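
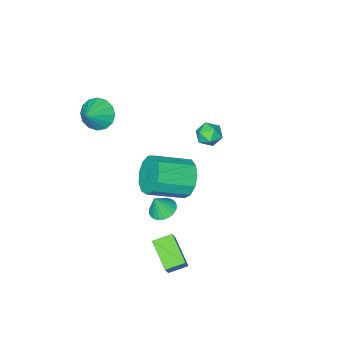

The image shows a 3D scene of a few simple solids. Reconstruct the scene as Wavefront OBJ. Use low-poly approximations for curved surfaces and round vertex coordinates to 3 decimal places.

v 3.359 3.63 -4.031
v 2.996 2.29 -3.237
v 3.997 4.179 -2.814
v 3.634 2.838 -2.02
v 4.206 3.242 -4.3
v 3.843 1.901 -3.506
v 4.844 3.79 -3.083
v 4.481 2.45 -2.289
v -1.85 -0.05 -0.629
v -1.45 -0.271 -1.179
v -1.65 -1.049 -0.081
v -1.25 -1.27 -0.631
v -1.019 -0.739 -0.213
v -1.142 -0.121 -0.551
v -1.958 -1.199 -0.709
v -2.081 -0.581 -1.047
v -1.517 -0.981 -1.228
v -0.937 -0.697 -0.922
v -2.163 -0.623 -0.338
v -1.583 -0.339 -0.032
v 2.384 2.339 0.941
v 2.951 2.864 0.275
v 4.502 2.125 1.012
v 3.936 1.601 1.679
v 2.891 3.201 0.737
v 4.443 2.462 1.474
v 2.671 3.264 1.264
v 4.223 2.525 2.001
v 2.36 3.033 1.689
v 3.911 2.294 2.426
v 2.056 2.583 1.876
v 3.607 1.844 2.613
v 1.857 2.055 1.766
v 3.408 1.316 2.504
v 1.825 1.617 1.395
v 3.376 0.878 2.132
v 1.971 1.409 0.88
v 3.522 0.67 1.617
v 2.248 1.496 0.384
v 3.799 0.757 1.121
v 2.568 1.851 0.065
v 4.12 1.112 0.802
v 2.83 2.361 0.024
v 4.382 1.622 0.762
v 2.246 0.502 -3.033
v 2.627 1.073 -3.101
v 2.634 0.358 -2.047
v 2.4 1.173 -2.997
v 2.149 1.171 -2.898
v 1.913 1.068 -2.82
v 1.728 0.878 -2.775
v 1.622 0.631 -2.769
v 1.61 0.364 -2.803
v 1.695 0.118 -2.872
v 1.864 -0.07 -2.966
v 2.091 -0.17 -3.07
v 2.342 -0.168 -3.168
v 2.578 -0.065 -3.246
v 2.763 0.125 -3.292
v 2.87 0.373 -3.298
v 2.881 0.639 -3.264
v 2.796 0.885 -3.195
v 3.482 -2.597 2.646
v 3.998 -2.605 1.933
v 4.438 -2.243 3.334
v 3.829 -2.183 1.951
v 3.567 -1.871 2.155
v 3.282 -1.754 2.491
v 3.051 -1.862 2.868
v 2.935 -2.168 3.186
v 2.966 -2.588 3.359
v 3.135 -3.01 3.341
v 3.397 -3.322 3.137
v 3.682 -3.439 2.801
v 3.913 -3.331 2.424
v 4.029 -3.026 2.106
f 2 4 1
f 5 2 1
f 1 4 3
f 3 5 1
f 2 8 4
f 6 2 5
f 6 8 2
f 4 8 3
f 7 5 3
f 3 8 7
f 7 6 5
f 8 6 7
f 9 20 14
f 9 14 10
f 9 10 16
f 9 16 19
f 9 19 20
f 10 14 18
f 14 20 13
f 20 19 11
f 19 16 15
f 16 10 17
f 12 18 13
f 12 13 11
f 12 11 15
f 12 15 17
f 12 17 18
f 13 18 14
f 11 13 20
f 15 11 19
f 17 15 16
f 18 17 10
f 22 21 25
f 22 25 23
f 23 25 26
f 23 26 24
f 25 21 27
f 25 27 26
f 26 27 28
f 26 28 24
f 27 21 29
f 27 29 28
f 28 29 30
f 28 30 24
f 29 21 31
f 29 31 30
f 30 31 32
f 30 32 24
f 31 21 33
f 31 33 32
f 32 33 34
f 32 34 24
f 33 21 35
f 33 35 34
f 34 35 36
f 34 36 24
f 35 21 37
f 35 37 36
f 36 37 38
f 36 38 24
f 37 21 39
f 37 39 38
f 38 39 40
f 38 40 24
f 39 21 41
f 39 41 40
f 40 41 42
f 40 42 24
f 41 21 43
f 41 43 42
f 42 43 44
f 42 44 24
f 43 21 22
f 43 22 44
f 44 22 23
f 44 23 24
f 46 45 48
f 46 48 47
f 48 45 49
f 48 49 47
f 49 45 50
f 49 50 47
f 50 45 51
f 50 51 47
f 51 45 52
f 51 52 47
f 52 45 53
f 52 53 47
f 53 45 54
f 53 54 47
f 54 45 55
f 54 55 47
f 55 45 56
f 55 56 47
f 56 45 57
f 56 57 47
f 57 45 58
f 57 58 47
f 58 45 59
f 58 59 47
f 59 45 60
f 59 60 47
f 60 45 61
f 60 61 47
f 61 45 62
f 61 62 47
f 62 45 46
f 62 46 47
f 64 63 66
f 64 66 65
f 66 63 67
f 66 67 65
f 67 63 68
f 67 68 65
f 68 63 69
f 68 69 65
f 69 63 70
f 69 70 65
f 70 63 71
f 70 71 65
f 71 63 72
f 71 72 65
f 72 63 73
f 72 73 65
f 73 63 74
f 73 74 65
f 74 63 75
f 74 75 65
f 75 63 76
f 75 76 65
f 76 63 64
f 76 64 65



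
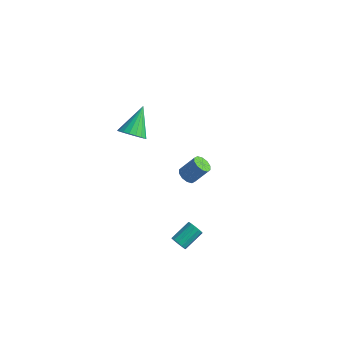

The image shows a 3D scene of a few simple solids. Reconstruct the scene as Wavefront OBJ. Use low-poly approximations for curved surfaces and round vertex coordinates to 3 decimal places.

v -0.888 -3.007 3.334
v -0.087 -2.901 3.385
v -1.152 -1.593 4.546
v -0.179 -2.684 3.112
v -0.412 -2.532 2.883
v -0.739 -2.473 2.744
v -1.096 -2.52 2.721
v -1.411 -2.663 2.82
v -1.623 -2.875 3.021
v -1.69 -3.112 3.283
v -1.598 -3.329 3.556
v -1.365 -3.482 3.785
v -1.038 -3.541 3.925
v -0.681 -3.494 3.948
v -0.365 -3.35 3.849
v -0.153 -3.139 3.648
v 2.473 -3.528 -3.999
v 2.727 -3.374 -4.413
v 3.022 -2.198 -3.795
v 2.767 -2.352 -3.381
v 2.455 -3.287 -4.448
v 2.75 -2.112 -3.83
v 2.189 -3.277 -4.341
v 2.484 -2.102 -3.723
v 2.013 -3.346 -4.125
v 2.308 -2.171 -3.507
v 1.983 -3.473 -3.869
v 2.277 -2.298 -3.251
v 2.108 -3.617 -3.654
v 2.403 -2.442 -3.036
v 2.349 -3.733 -3.549
v 2.644 -2.558 -2.931
v 2.629 -3.784 -3.587
v 2.924 -2.608 -2.969
v 2.86 -3.753 -3.755
v 3.155 -2.578 -3.137
v 2.968 -3.65 -4.001
v 3.262 -2.475 -3.383
v 2.918 -3.509 -4.247
v 3.213 -2.334 -3.629
v 0.545 0.061 -2.083
v 1.044 -0.191 -2.272
v 1.694 0.327 -1.246
v 1.195 0.579 -1.057
v 1.02 0.14 -2.424
v 1.67 0.657 -1.398
v 0.815 0.44 -2.445
v 1.465 0.958 -1.42
v 0.507 0.596 -2.329
v 1.157 1.114 -1.303
v 0.213 0.548 -2.118
v 0.863 1.065 -1.092
v 0.046 0.313 -1.894
v 0.696 0.831 -0.868
v 0.07 -0.017 -1.742
v 0.72 0.5 -0.716
v 0.275 -0.318 -1.72
v 0.925 0.2 -0.695
v 0.583 -0.474 -1.837
v 1.233 0.044 -0.811
v 0.877 -0.425 -2.048
v 1.527 0.092 -1.022
f 2 1 4
f 2 4 3
f 4 1 5
f 4 5 3
f 5 1 6
f 5 6 3
f 6 1 7
f 6 7 3
f 7 1 8
f 7 8 3
f 8 1 9
f 8 9 3
f 9 1 10
f 9 10 3
f 10 1 11
f 10 11 3
f 11 1 12
f 11 12 3
f 12 1 13
f 12 13 3
f 13 1 14
f 13 14 3
f 14 1 15
f 14 15 3
f 15 1 16
f 15 16 3
f 16 1 2
f 16 2 3
f 18 17 21
f 18 21 19
f 19 21 22
f 19 22 20
f 21 17 23
f 21 23 22
f 22 23 24
f 22 24 20
f 23 17 25
f 23 25 24
f 24 25 26
f 24 26 20
f 25 17 27
f 25 27 26
f 26 27 28
f 26 28 20
f 27 17 29
f 27 29 28
f 28 29 30
f 28 30 20
f 29 17 31
f 29 31 30
f 30 31 32
f 30 32 20
f 31 17 33
f 31 33 32
f 32 33 34
f 32 34 20
f 33 17 35
f 33 35 34
f 34 35 36
f 34 36 20
f 35 17 37
f 35 37 36
f 36 37 38
f 36 38 20
f 37 17 39
f 37 39 38
f 38 39 40
f 38 40 20
f 39 17 18
f 39 18 40
f 40 18 19
f 40 19 20
f 42 41 45
f 42 45 43
f 43 45 46
f 43 46 44
f 45 41 47
f 45 47 46
f 46 47 48
f 46 48 44
f 47 41 49
f 47 49 48
f 48 49 50
f 48 50 44
f 49 41 51
f 49 51 50
f 50 51 52
f 50 52 44
f 51 41 53
f 51 53 52
f 52 53 54
f 52 54 44
f 53 41 55
f 53 55 54
f 54 55 56
f 54 56 44
f 55 41 57
f 55 57 56
f 56 57 58
f 56 58 44
f 57 41 59
f 57 59 58
f 58 59 60
f 58 60 44
f 59 41 61
f 59 61 60
f 60 61 62
f 60 62 44
f 61 41 42
f 61 42 62
f 62 42 43
f 62 43 44



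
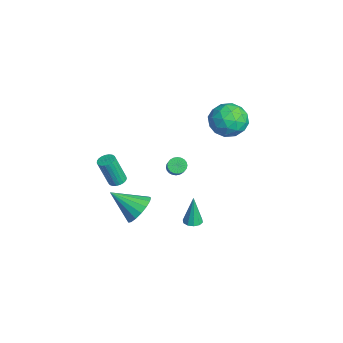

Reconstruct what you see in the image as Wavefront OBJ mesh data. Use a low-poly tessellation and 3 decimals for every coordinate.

v -2.391 0.353 -1.037
v -2.078 0.076 -1.425
v -0.596 -0.149 -0.071
v -0.909 0.127 0.317
v -2.014 0.286 -1.46
v -0.533 0.061 -0.106
v -2.008 0.507 -1.43
v -0.526 0.281 -0.076
v -2.06 0.704 -1.341
v -0.578 0.478 0.014
v -2.162 0.847 -1.205
v -0.68 0.622 0.149
v -2.299 0.915 -1.044
v -0.818 0.69 0.311
v -2.45 0.898 -0.882
v -0.969 0.672 0.473
v -2.592 0.797 -0.743
v -1.111 0.572 0.612
v -2.704 0.629 -0.649
v -1.222 0.404 0.705
v -2.767 0.419 -0.614
v -1.286 0.194 0.74
v -2.774 0.199 -0.644
v -1.292 -0.027 0.71
v -2.722 0.002 -0.734
v -1.24 -0.224 0.621
v -2.62 -0.142 -0.869
v -1.138 -0.367 0.485
v -2.482 -0.21 -1.031
v -1.001 -0.435 0.324
v -2.331 -0.192 -1.193
v -0.85 -0.418 0.162
v -2.189 -0.092 -1.332
v -0.708 -0.317 0.023
v 1.124 -2.477 -1.517
v 1.807 -2.205 -0.753
v 0.396 -4.003 -0.323
v 1.394 -1.928 -0.651
v 0.919 -1.777 -0.747
v 0.492 -1.786 -1.02
v 0.209 -1.954 -1.407
v 0.136 -2.241 -1.819
v 0.289 -2.582 -2.161
v 0.634 -2.899 -2.356
v 1.091 -3.12 -2.359
v 1.556 -3.193 -2.169
v 1.921 -3.102 -1.829
v 2.105 -2.868 -1.418
v 2.063 -2.544 -1.03
v -3.293 -2.929 -2.387
v -2.958 -2.495 -2.23
v -3.012 -3.137 -0.337
v -3.347 -3.571 -0.493
v -3.175 -2.402 -2.205
v -3.228 -3.044 -0.311
v -3.412 -2.4 -2.211
v -3.465 -3.042 -0.317
v -3.628 -2.489 -2.247
v -3.681 -3.131 -0.354
v -3.787 -2.655 -2.308
v -3.84 -3.297 -0.414
v -3.86 -2.868 -2.382
v -3.913 -3.509 -0.488
v -3.835 -3.091 -2.457
v -3.889 -3.733 -0.563
v -3.717 -3.287 -2.52
v -3.77 -3.928 -0.626
v -3.525 -3.42 -2.56
v -3.579 -4.062 -0.666
v -3.294 -3.469 -2.57
v -3.347 -4.111 -0.676
v -3.062 -3.424 -2.548
v -3.115 -4.066 -0.655
v -2.87 -3.294 -2.499
v -2.923 -3.936 -0.605
v -2.752 -3.101 -2.43
v -2.805 -3.743 -0.536
v -2.727 -2.878 -2.353
v -2.78 -3.519 -0.46
v -2.8 -2.664 -2.283
v -2.853 -3.305 -0.389
v -1.137 4.212 3.877
v -0.31 3.684 4.636
v -1.47 2.436 3.004
v -0.643 1.908 3.763
v -1.722 2.322 4.214
v -1.516 3.42 4.753
v -0.264 2.7 2.887
v -0.058 3.798 3.426
v 0.23 2.75 4.024
v -0.671 2.516 4.844
v -1.109 3.604 2.796
v -2.01 3.37 3.616
v -0.694 4.104 4.333
v -1.086 2.016 3.307
v -1.72 2.259 3.572
v -1.234 1.949 4.018
v -1.403 3.949 4.402
v -0.917 3.638 4.848
v -1.747 2.837 4.6
v -0.863 2.482 2.792
v -0.377 2.171 3.238
v -0.546 4.171 3.622
v -0.06 3.861 4.068
v -0.033 3.283 3.04
v 0.11 3.245 4.419
v -0.086 2.2 3.906
v 0.136 2.666 3.391
v 0.257 3.312 3.708
v -0.42 3.107 4.901
v -0.616 2.063 4.388
v -1.25 2.306 4.653
v -1.129 2.952 4.97
v -0.103 2.558 4.542
v -1.164 4.057 3.252
v -1.36 3.013 2.739
v -0.651 3.168 2.67
v -0.53 3.814 2.987
v -1.694 3.92 3.734
v -1.89 2.875 3.221
v -2.037 2.808 3.932
v -1.916 3.454 4.249
v -1.677 3.562 3.098
v -0.515 0.957 -4.527
v 0.069 0.889 -4.48
v -0.665 1.023 -2.553
v -0.002 1.247 -4.497
v -0.269 1.493 -4.526
v -0.63 1.535 -4.554
v -0.947 1.357 -4.573
v -1.099 1.025 -4.573
v -1.029 0.668 -4.556
v -0.762 0.421 -4.528
v -0.401 0.379 -4.499
v -0.083 0.558 -4.481
f 2 1 5
f 2 5 3
f 3 5 6
f 3 6 4
f 5 1 7
f 5 7 6
f 6 7 8
f 6 8 4
f 7 1 9
f 7 9 8
f 8 9 10
f 8 10 4
f 9 1 11
f 9 11 10
f 10 11 12
f 10 12 4
f 11 1 13
f 11 13 12
f 12 13 14
f 12 14 4
f 13 1 15
f 13 15 14
f 14 15 16
f 14 16 4
f 15 1 17
f 15 17 16
f 16 17 18
f 16 18 4
f 17 1 19
f 17 19 18
f 18 19 20
f 18 20 4
f 19 1 21
f 19 21 20
f 20 21 22
f 20 22 4
f 21 1 23
f 21 23 22
f 22 23 24
f 22 24 4
f 23 1 25
f 23 25 24
f 24 25 26
f 24 26 4
f 25 1 27
f 25 27 26
f 26 27 28
f 26 28 4
f 27 1 29
f 27 29 28
f 28 29 30
f 28 30 4
f 29 1 31
f 29 31 30
f 30 31 32
f 30 32 4
f 31 1 33
f 31 33 32
f 32 33 34
f 32 34 4
f 33 1 2
f 33 2 34
f 34 2 3
f 34 3 4
f 36 35 38
f 36 38 37
f 38 35 39
f 38 39 37
f 39 35 40
f 39 40 37
f 40 35 41
f 40 41 37
f 41 35 42
f 41 42 37
f 42 35 43
f 42 43 37
f 43 35 44
f 43 44 37
f 44 35 45
f 44 45 37
f 45 35 46
f 45 46 37
f 46 35 47
f 46 47 37
f 47 35 48
f 47 48 37
f 48 35 49
f 48 49 37
f 49 35 36
f 49 36 37
f 51 50 54
f 51 54 52
f 52 54 55
f 52 55 53
f 54 50 56
f 54 56 55
f 55 56 57
f 55 57 53
f 56 50 58
f 56 58 57
f 57 58 59
f 57 59 53
f 58 50 60
f 58 60 59
f 59 60 61
f 59 61 53
f 60 50 62
f 60 62 61
f 61 62 63
f 61 63 53
f 62 50 64
f 62 64 63
f 63 64 65
f 63 65 53
f 64 50 66
f 64 66 65
f 65 66 67
f 65 67 53
f 66 50 68
f 66 68 67
f 67 68 69
f 67 69 53
f 68 50 70
f 68 70 69
f 69 70 71
f 69 71 53
f 70 50 72
f 70 72 71
f 71 72 73
f 71 73 53
f 72 50 74
f 72 74 73
f 73 74 75
f 73 75 53
f 74 50 76
f 74 76 75
f 75 76 77
f 75 77 53
f 76 50 78
f 76 78 77
f 77 78 79
f 77 79 53
f 78 50 80
f 78 80 79
f 79 80 81
f 79 81 53
f 80 50 51
f 80 51 81
f 81 51 52
f 81 52 53
f 82 119 98
f 119 93 122
f 98 122 87
f 119 122 98
f 82 98 94
f 98 87 99
f 94 99 83
f 98 99 94
f 82 94 103
f 94 83 104
f 103 104 89
f 94 104 103
f 82 103 115
f 103 89 118
f 115 118 92
f 103 118 115
f 82 115 119
f 115 92 123
f 119 123 93
f 115 123 119
f 83 99 110
f 99 87 113
f 110 113 91
f 99 113 110
f 87 122 100
f 122 93 121
f 100 121 86
f 122 121 100
f 93 123 120
f 123 92 116
f 120 116 84
f 123 116 120
f 92 118 117
f 118 89 105
f 117 105 88
f 118 105 117
f 89 104 109
f 104 83 106
f 109 106 90
f 104 106 109
f 85 111 97
f 111 91 112
f 97 112 86
f 111 112 97
f 85 97 95
f 97 86 96
f 95 96 84
f 97 96 95
f 85 95 102
f 95 84 101
f 102 101 88
f 95 101 102
f 85 102 107
f 102 88 108
f 107 108 90
f 102 108 107
f 85 107 111
f 107 90 114
f 111 114 91
f 107 114 111
f 86 112 100
f 112 91 113
f 100 113 87
f 112 113 100
f 84 96 120
f 96 86 121
f 120 121 93
f 96 121 120
f 88 101 117
f 101 84 116
f 117 116 92
f 101 116 117
f 90 108 109
f 108 88 105
f 109 105 89
f 108 105 109
f 91 114 110
f 114 90 106
f 110 106 83
f 114 106 110
f 125 124 127
f 125 127 126
f 127 124 128
f 127 128 126
f 128 124 129
f 128 129 126
f 129 124 130
f 129 130 126
f 130 124 131
f 130 131 126
f 131 124 132
f 131 132 126
f 132 124 133
f 132 133 126
f 133 124 134
f 133 134 126
f 134 124 135
f 134 135 126
f 135 124 125
f 135 125 126



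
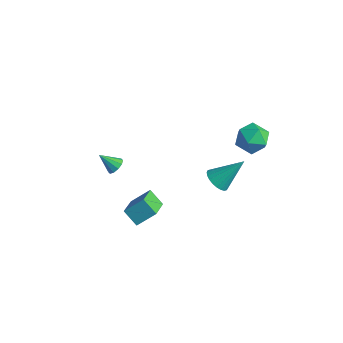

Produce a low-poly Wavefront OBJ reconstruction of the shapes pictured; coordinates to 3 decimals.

v 0.481 3.476 2.616
v 0.876 4.088 3.268
v 1.924 2.952 2.232
v 2.319 3.564 2.884
v 1.791 2.799 3.189
v 0.899 3.123 3.426
v 1.901 3.917 2.074
v 1.009 4.241 2.311
v 1.754 4.36 2.933
v 1.686 3.67 3.622
v 1.114 3.37 1.878
v 1.046 2.68 2.567
v -2.824 -1.855 1.123
v -2.469 -1.751 1.502
v -3.516 -2.325 1.897
v -2.671 -1.494 1.479
v -2.931 -1.374 1.319
v -3.15 -1.439 1.084
v -3.245 -1.662 0.864
v -3.179 -1.959 0.743
v -2.978 -2.216 0.766
v -2.718 -2.336 0.926
v -2.498 -2.271 1.161
v -2.404 -2.048 1.381
v 0.883 -3.889 0.711
v 0.098 -3.99 1.353
v 0.128 -2.731 -0.031
v -0.658 -2.831 0.611
v 1.398 -3.069 1.469
v 0.612 -3.169 2.111
v 0.642 -1.91 0.727
v -0.143 -2.011 1.369
v 0.421 2.092 -0.562
v 0.693 2.542 -1.098
v 1.159 3.248 0.782
v 0.428 2.659 -1.053
v 0.163 2.69 -0.934
v -0.064 2.63 -0.758
v -0.216 2.488 -0.553
v -0.271 2.286 -0.349
v -0.221 2.054 -0.177
v -0.073 1.828 -0.064
v 0.15 1.642 -0.027
v 0.414 1.525 -0.071
v 0.68 1.494 -0.19
v 0.906 1.555 -0.366
v 1.058 1.697 -0.572
v 1.114 1.899 -0.776
v 1.064 2.13 -0.947
v 0.916 2.356 -1.06
f 1 12 6
f 1 6 2
f 1 2 8
f 1 8 11
f 1 11 12
f 2 6 10
f 6 12 5
f 12 11 3
f 11 8 7
f 8 2 9
f 4 10 5
f 4 5 3
f 4 3 7
f 4 7 9
f 4 9 10
f 5 10 6
f 3 5 12
f 7 3 11
f 9 7 8
f 10 9 2
f 14 13 16
f 14 16 15
f 16 13 17
f 16 17 15
f 17 13 18
f 17 18 15
f 18 13 19
f 18 19 15
f 19 13 20
f 19 20 15
f 20 13 21
f 20 21 15
f 21 13 22
f 21 22 15
f 22 13 23
f 22 23 15
f 23 13 24
f 23 24 15
f 24 13 14
f 24 14 15
f 26 28 25
f 29 26 25
f 25 28 27
f 27 29 25
f 26 32 28
f 30 26 29
f 30 32 26
f 28 32 27
f 31 29 27
f 27 32 31
f 31 30 29
f 32 30 31
f 34 33 36
f 34 36 35
f 36 33 37
f 36 37 35
f 37 33 38
f 37 38 35
f 38 33 39
f 38 39 35
f 39 33 40
f 39 40 35
f 40 33 41
f 40 41 35
f 41 33 42
f 41 42 35
f 42 33 43
f 42 43 35
f 43 33 44
f 43 44 35
f 44 33 45
f 44 45 35
f 45 33 46
f 45 46 35
f 46 33 47
f 46 47 35
f 47 33 48
f 47 48 35
f 48 33 49
f 48 49 35
f 49 33 50
f 49 50 35
f 50 33 34
f 50 34 35



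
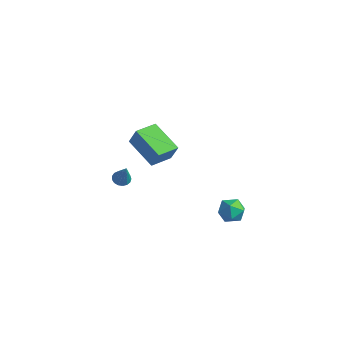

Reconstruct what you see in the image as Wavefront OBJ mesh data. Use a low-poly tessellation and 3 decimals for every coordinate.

v 1.242 -2.95 3.698
v 1.709 -2.881 4.725
v 1.267 -1.644 3.599
v 1.733 -1.575 4.626
v 3.027 -3.045 2.894
v 3.493 -2.976 3.921
v 3.051 -1.739 2.795
v 3.518 -1.67 3.822
v -0.544 -1.945 -0.837
v -0.082 -1.973 -1.074
v 0.124 -2.175 0.497
v -0.107 -1.731 -1.019
v -0.232 -1.538 -0.924
v -0.429 -1.439 -0.808
v -0.652 -1.456 -0.699
v -0.851 -1.584 -0.622
v -0.979 -1.796 -0.594
v -1.008 -2.042 -0.621
v -0.93 -2.265 -0.699
v -0.764 -2.415 -0.808
v -0.548 -2.458 -0.923
v -0.331 -2.383 -1.019
v -0.163 -2.208 -1.074
v 2.851 1.913 -3.606
v 3.351 2.465 -4.019
v 3.789 1.815 -2.601
v 4.289 2.367 -3.014
v 3.558 2.632 -2.667
v 2.979 2.693 -3.288
v 4.161 1.587 -3.332
v 3.582 1.648 -3.953
v 4.161 2.263 -3.85
v 3.789 2.909 -3.438
v 3.351 1.371 -3.182
v 2.979 2.017 -2.77
f 2 4 1
f 5 2 1
f 1 4 3
f 3 5 1
f 2 8 4
f 6 2 5
f 6 8 2
f 4 8 3
f 7 5 3
f 3 8 7
f 7 6 5
f 8 6 7
f 10 9 12
f 10 12 11
f 12 9 13
f 12 13 11
f 13 9 14
f 13 14 11
f 14 9 15
f 14 15 11
f 15 9 16
f 15 16 11
f 16 9 17
f 16 17 11
f 17 9 18
f 17 18 11
f 18 9 19
f 18 19 11
f 19 9 20
f 19 20 11
f 20 9 21
f 20 21 11
f 21 9 22
f 21 22 11
f 22 9 23
f 22 23 11
f 23 9 10
f 23 10 11
f 24 35 29
f 24 29 25
f 24 25 31
f 24 31 34
f 24 34 35
f 25 29 33
f 29 35 28
f 35 34 26
f 34 31 30
f 31 25 32
f 27 33 28
f 27 28 26
f 27 26 30
f 27 30 32
f 27 32 33
f 28 33 29
f 26 28 35
f 30 26 34
f 32 30 31
f 33 32 25



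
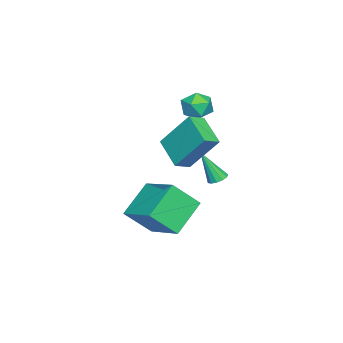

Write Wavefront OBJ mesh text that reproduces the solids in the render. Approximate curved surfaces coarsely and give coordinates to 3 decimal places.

v -2.941 2.614 -3.194
v -2.592 2.95 -3.071
v -2.779 1.886 -1.666
v -2.839 3.06 -2.993
v -3.119 3.028 -2.978
v -3.342 2.865 -3.032
v -3.438 2.622 -3.137
v -3.376 2.376 -3.261
v -3.177 2.206 -3.363
v -2.902 2.165 -3.412
v -2.64 2.267 -3.391
v -2.474 2.478 -3.308
v -2.456 2.733 -3.189
v -3.515 2.063 1.414
v -3.141 2.333 0.749
v -2.799 0.967 1.371
v -2.425 1.237 0.706
v -2.291 1.595 1.42
v -2.734 2.273 1.446
v -3.206 1.027 0.674
v -3.649 1.705 0.7
v -2.95 1.693 0.291
v -2.384 2.044 0.752
v -3.556 1.256 1.368
v -2.99 1.607 1.829
v -1.387 1.15 -4.081
v -0.26 2.717 -3.333
v 0.082 0.65 -5.246
v 1.209 2.217 -4.498
v -0.769 0.123 -2.862
v 0.358 1.69 -2.114
v 0.7 -0.377 -4.027
v 1.827 1.19 -3.279
v -1.692 0.422 -0.709
v -1.68 1.731 1.009
v -2.369 0.859 -1.037
v -2.357 2.168 0.681
v -0.643 1.452 -1.501
v -0.631 2.761 0.217
v -1.32 1.889 -1.829
v -1.308 3.198 -0.111
f 2 1 4
f 2 4 3
f 4 1 5
f 4 5 3
f 5 1 6
f 5 6 3
f 6 1 7
f 6 7 3
f 7 1 8
f 7 8 3
f 8 1 9
f 8 9 3
f 9 1 10
f 9 10 3
f 10 1 11
f 10 11 3
f 11 1 12
f 11 12 3
f 12 1 13
f 12 13 3
f 13 1 2
f 13 2 3
f 14 25 19
f 14 19 15
f 14 15 21
f 14 21 24
f 14 24 25
f 15 19 23
f 19 25 18
f 25 24 16
f 24 21 20
f 21 15 22
f 17 23 18
f 17 18 16
f 17 16 20
f 17 20 22
f 17 22 23
f 18 23 19
f 16 18 25
f 20 16 24
f 22 20 21
f 23 22 15
f 27 29 26
f 30 27 26
f 26 29 28
f 28 30 26
f 27 33 29
f 31 27 30
f 31 33 27
f 29 33 28
f 32 30 28
f 28 33 32
f 32 31 30
f 33 31 32
f 35 37 34
f 38 35 34
f 34 37 36
f 36 38 34
f 35 41 37
f 39 35 38
f 39 41 35
f 37 41 36
f 40 38 36
f 36 41 40
f 40 39 38
f 41 39 40



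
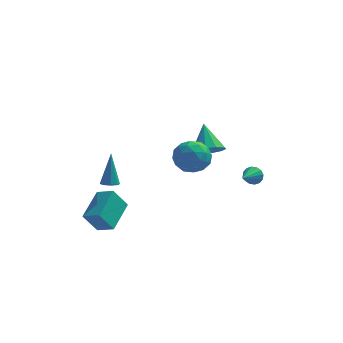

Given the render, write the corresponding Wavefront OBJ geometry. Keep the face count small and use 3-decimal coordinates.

v 3.904 4.54 -3.413
v 4.377 4.555 -2.939
v 3.356 3.18 -2.827
v 4.106 4.723 -2.801
v 3.782 4.842 -2.828
v 3.49 4.881 -3.011
v 3.309 4.828 -3.302
v 3.288 4.698 -3.623
v 3.431 4.526 -3.888
v 3.702 4.358 -4.025
v 4.026 4.239 -3.999
v 4.318 4.2 -3.816
v 4.499 4.253 -3.524
v 4.52 4.383 -3.204
v 1.434 2.382 -0.095
v 2.131 3.026 -0.469
v 1.006 3.698 1.375
v 1.579 3.155 -0.745
v 0.972 2.988 -0.773
v 0.541 2.59 -0.542
v 0.451 2.112 -0.141
v 0.737 1.738 0.278
v 1.289 1.609 0.554
v 1.896 1.775 0.582
v 2.327 2.173 0.351
v 2.417 2.651 -0.05
v -5.025 -3.8 -2.109
v -4.035 -4.266 -1.64
v -4.49 -1.872 -1.322
v -3.5 -2.338 -0.853
v -4.26 -3.482 -3.407
v -3.27 -3.948 -2.938
v -3.725 -1.554 -2.62
v -2.735 -2.02 -2.151
v -0.096 -2.347 2.731
v 0.815 -1.714 3.094
v 1.045 -3.346 1.606
v 1.956 -2.713 1.969
v 1.432 -3.455 2.702
v 0.727 -2.838 3.397
v 1.133 -2.222 1.303
v 0.428 -1.605 1.998
v 1.575 -1.637 2.211
v 1.76 -2.399 3.076
v 0.1 -2.661 1.624
v 0.285 -3.423 2.489
v 0.259 -1.943 3.011
v 1.601 -3.117 1.689
v 1.293 -3.553 2.12
v 1.829 -3.181 2.333
v 0.207 -2.603 3.189
v 0.743 -2.231 3.402
v 1.106 -3.255 3.172
v 1.117 -2.829 1.298
v 1.653 -2.457 1.511
v 0.031 -1.879 2.367
v 0.567 -1.507 2.58
v 0.754 -1.805 1.528
v 1.241 -1.526 2.705
v 1.912 -2.113 2.044
v 1.428 -1.824 1.653
v 1.014 -1.461 2.061
v 1.35 -1.973 3.214
v 2.021 -2.561 2.553
v 1.713 -2.997 2.984
v 1.298 -2.634 3.392
v 1.797 -1.928 2.695
v -0.161 -2.499 2.147
v 0.51 -3.087 1.486
v 0.562 -2.426 1.308
v 0.147 -2.063 1.716
v -0.052 -2.947 2.656
v 0.619 -3.534 1.995
v 0.846 -3.599 2.639
v 0.432 -3.236 3.047
v 0.063 -3.132 2.005
v -3.952 -0.519 -1.46
v -3.646 -0.07 -1.633
v -3.968 0.279 0.58
v -4.076 -0.002 -1.663
v -4.433 -0.236 -1.574
v -4.508 -0.636 -1.418
v -4.257 -0.968 -1.286
v -3.828 -1.037 -1.256
v -3.471 -0.803 -1.345
v -3.396 -0.402 -1.501
f 2 1 4
f 2 4 3
f 4 1 5
f 4 5 3
f 5 1 6
f 5 6 3
f 6 1 7
f 6 7 3
f 7 1 8
f 7 8 3
f 8 1 9
f 8 9 3
f 9 1 10
f 9 10 3
f 10 1 11
f 10 11 3
f 11 1 12
f 11 12 3
f 12 1 13
f 12 13 3
f 13 1 14
f 13 14 3
f 14 1 2
f 14 2 3
f 16 15 18
f 16 18 17
f 18 15 19
f 18 19 17
f 19 15 20
f 19 20 17
f 20 15 21
f 20 21 17
f 21 15 22
f 21 22 17
f 22 15 23
f 22 23 17
f 23 15 24
f 23 24 17
f 24 15 25
f 24 25 17
f 25 15 26
f 25 26 17
f 26 15 16
f 26 16 17
f 28 30 27
f 31 28 27
f 27 30 29
f 29 31 27
f 28 34 30
f 32 28 31
f 32 34 28
f 30 34 29
f 33 31 29
f 29 34 33
f 33 32 31
f 34 32 33
f 35 72 51
f 72 46 75
f 51 75 40
f 72 75 51
f 35 51 47
f 51 40 52
f 47 52 36
f 51 52 47
f 35 47 56
f 47 36 57
f 56 57 42
f 47 57 56
f 35 56 68
f 56 42 71
f 68 71 45
f 56 71 68
f 35 68 72
f 68 45 76
f 72 76 46
f 68 76 72
f 36 52 63
f 52 40 66
f 63 66 44
f 52 66 63
f 40 75 53
f 75 46 74
f 53 74 39
f 75 74 53
f 46 76 73
f 76 45 69
f 73 69 37
f 76 69 73
f 45 71 70
f 71 42 58
f 70 58 41
f 71 58 70
f 42 57 62
f 57 36 59
f 62 59 43
f 57 59 62
f 38 64 50
f 64 44 65
f 50 65 39
f 64 65 50
f 38 50 48
f 50 39 49
f 48 49 37
f 50 49 48
f 38 48 55
f 48 37 54
f 55 54 41
f 48 54 55
f 38 55 60
f 55 41 61
f 60 61 43
f 55 61 60
f 38 60 64
f 60 43 67
f 64 67 44
f 60 67 64
f 39 65 53
f 65 44 66
f 53 66 40
f 65 66 53
f 37 49 73
f 49 39 74
f 73 74 46
f 49 74 73
f 41 54 70
f 54 37 69
f 70 69 45
f 54 69 70
f 43 61 62
f 61 41 58
f 62 58 42
f 61 58 62
f 44 67 63
f 67 43 59
f 63 59 36
f 67 59 63
f 78 77 80
f 78 80 79
f 80 77 81
f 80 81 79
f 81 77 82
f 81 82 79
f 82 77 83
f 82 83 79
f 83 77 84
f 83 84 79
f 84 77 85
f 84 85 79
f 85 77 86
f 85 86 79
f 86 77 78
f 86 78 79



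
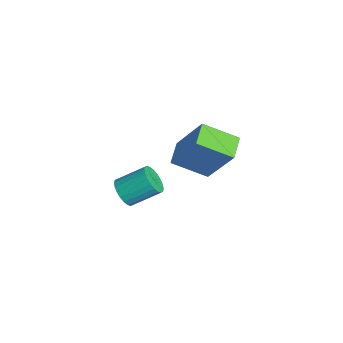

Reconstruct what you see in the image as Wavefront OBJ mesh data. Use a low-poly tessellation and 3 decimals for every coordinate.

v -2.261 0.351 0.793
v -1.381 1.004 2.478
v -1.863 1.549 0.121
v -0.982 2.202 1.806
v -1.458 -0.062 0.534
v -0.577 0.591 2.219
v -1.059 1.136 -0.138
v -0.179 1.789 1.547
v -3.518 -1.258 -2.752
v -3.008 -1.505 -2.502
v -2.832 -0.45 -1.817
v -3.342 -0.202 -2.068
v -2.916 -1.395 -2.696
v -2.74 -0.339 -2.012
v -2.916 -1.263 -2.899
v -2.74 -0.208 -2.215
v -3.007 -1.131 -3.08
v -2.831 -0.075 -2.395
v -3.177 -1.018 -3.21
v -3 0.038 -2.526
v -3.398 -0.941 -3.271
v -3.221 0.114 -2.587
v -3.637 -0.913 -3.253
v -3.461 0.143 -2.569
v -3.859 -0.937 -3.159
v -3.682 0.118 -2.475
v -4.028 -1.01 -3.003
v -3.852 0.045 -2.318
v -4.12 -1.121 -2.808
v -3.944 -0.065 -2.124
v -4.12 -1.252 -2.605
v -3.944 -0.197 -1.921
v -4.029 -1.385 -2.425
v -3.853 -0.329 -1.74
v -3.86 -1.498 -2.294
v -3.683 -0.442 -1.61
v -3.639 -1.574 -2.233
v -3.462 -0.519 -1.549
v -3.399 -1.603 -2.251
v -3.223 -0.547 -1.567
v -3.178 -1.578 -2.345
v -3.001 -0.523 -1.661
f 2 4 1
f 5 2 1
f 1 4 3
f 3 5 1
f 2 8 4
f 6 2 5
f 6 8 2
f 4 8 3
f 7 5 3
f 3 8 7
f 7 6 5
f 8 6 7
f 10 9 13
f 10 13 11
f 11 13 14
f 11 14 12
f 13 9 15
f 13 15 14
f 14 15 16
f 14 16 12
f 15 9 17
f 15 17 16
f 16 17 18
f 16 18 12
f 17 9 19
f 17 19 18
f 18 19 20
f 18 20 12
f 19 9 21
f 19 21 20
f 20 21 22
f 20 22 12
f 21 9 23
f 21 23 22
f 22 23 24
f 22 24 12
f 23 9 25
f 23 25 24
f 24 25 26
f 24 26 12
f 25 9 27
f 25 27 26
f 26 27 28
f 26 28 12
f 27 9 29
f 27 29 28
f 28 29 30
f 28 30 12
f 29 9 31
f 29 31 30
f 30 31 32
f 30 32 12
f 31 9 33
f 31 33 32
f 32 33 34
f 32 34 12
f 33 9 35
f 33 35 34
f 34 35 36
f 34 36 12
f 35 9 37
f 35 37 36
f 36 37 38
f 36 38 12
f 37 9 39
f 37 39 38
f 38 39 40
f 38 40 12
f 39 9 41
f 39 41 40
f 40 41 42
f 40 42 12
f 41 9 10
f 41 10 42
f 42 10 11
f 42 11 12



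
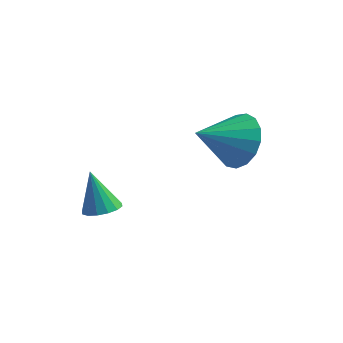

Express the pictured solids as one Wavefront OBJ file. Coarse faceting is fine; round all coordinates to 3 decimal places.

v -2.309 -3.378 0.058
v -1.813 -3.734 0.214
v -2.751 -3.362 1.502
v -1.708 -3.427 0.243
v -1.765 -3.106 0.222
v -1.967 -2.858 0.157
v -2.26 -2.75 0.066
v -2.567 -2.81 -0.027
v -2.805 -3.022 -0.098
v -2.909 -3.329 -0.126
v -2.853 -3.65 -0.106
v -2.651 -3.898 -0.041
v -2.357 -4.006 0.05
v -2.051 -3.946 0.144
v 0.061 0.362 2.031
v 0.816 0.384 2.788
v -0.621 -0.982 2.749
v 0.442 0.676 2.98
v -0.019 0.897 2.954
v -0.462 0.995 2.716
v -0.786 0.948 2.322
v -0.915 0.767 1.86
v -0.82 0.493 1.438
v -0.524 0.189 1.151
v -0.093 -0.075 1.066
v 0.373 -0.239 1.202
v 0.767 -0.266 1.528
v 1 -0.148 1.968
v 1.018 0.086 2.423
f 2 1 4
f 2 4 3
f 4 1 5
f 4 5 3
f 5 1 6
f 5 6 3
f 6 1 7
f 6 7 3
f 7 1 8
f 7 8 3
f 8 1 9
f 8 9 3
f 9 1 10
f 9 10 3
f 10 1 11
f 10 11 3
f 11 1 12
f 11 12 3
f 12 1 13
f 12 13 3
f 13 1 14
f 13 14 3
f 14 1 2
f 14 2 3
f 16 15 18
f 16 18 17
f 18 15 19
f 18 19 17
f 19 15 20
f 19 20 17
f 20 15 21
f 20 21 17
f 21 15 22
f 21 22 17
f 22 15 23
f 22 23 17
f 23 15 24
f 23 24 17
f 24 15 25
f 24 25 17
f 25 15 26
f 25 26 17
f 26 15 27
f 26 27 17
f 27 15 28
f 27 28 17
f 28 15 29
f 28 29 17
f 29 15 16
f 29 16 17



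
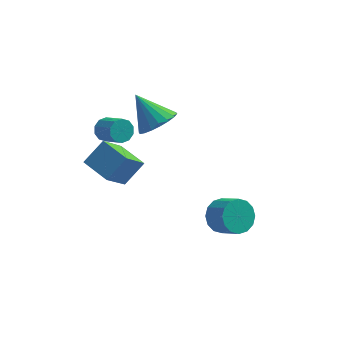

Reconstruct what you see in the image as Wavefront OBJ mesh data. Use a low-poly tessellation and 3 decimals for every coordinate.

v -2.56 1.425 1.277
v -2.233 1.362 0.719
v -1.373 0.651 1.305
v -1.7 0.715 1.863
v -2.093 1.687 0.909
v -1.233 0.977 1.494
v -2.132 1.913 1.239
v -1.271 1.202 1.825
v -2.334 1.952 1.584
v -1.474 1.241 2.17
v -2.623 1.79 1.811
v -1.763 1.08 2.397
v -2.887 1.489 1.835
v -2.027 0.778 2.421
v -3.027 1.163 1.646
v -2.167 0.453 2.231
v -2.989 0.938 1.315
v -2.128 0.227 1.901
v -2.786 0.899 0.97
v -1.926 0.188 1.556
v -2.497 1.06 0.743
v -1.637 0.35 1.329
v 2.973 -0.43 -2.52
v 3.597 -0.271 -3.177
v 4.43 -0.891 -2.537
v 3.807 -1.05 -1.88
v 3.639 0.096 -2.876
v 4.472 -0.524 -2.236
v 3.502 0.322 -2.48
v 4.335 -0.299 -1.84
v 3.224 0.346 -2.094
v 4.057 -0.274 -1.454
v 2.879 0.163 -1.822
v 3.712 -0.458 -1.183
v 2.559 -0.18 -1.738
v 3.392 -0.8 -1.098
v 2.35 -0.589 -1.863
v 3.183 -1.209 -1.223
v 2.308 -0.956 -2.164
v 3.141 -1.576 -1.524
v 2.445 -1.181 -2.56
v 3.278 -1.802 -1.92
v 2.723 -1.206 -2.946
v 3.556 -1.826 -2.306
v 3.068 -1.022 -3.217
v 3.901 -1.643 -2.578
v 3.388 -0.68 -3.302
v 4.221 -1.3 -2.662
v -1.273 -1.048 -0.339
v -1.841 -2.203 0.904
v -2.474 -0.146 -0.05
v -3.042 -1.302 1.194
v -0.518 -0.358 0.646
v -1.086 -1.514 1.89
v -1.719 0.543 0.936
v -2.287 -0.612 2.179
v -0.435 2.838 0.84
v 0.282 3.529 1.141
v -1.565 3.382 2.28
v 0.022 3.772 0.845
v -0.329 3.831 0.549
v -0.7 3.693 0.309
v -1.019 3.385 0.175
v -1.222 2.97 0.173
v -1.27 2.528 0.302
v -1.152 2.147 0.538
v -0.892 1.904 0.834
v -0.542 1.845 1.131
v -0.17 1.984 1.37
v 0.149 2.291 1.504
v 0.352 2.707 1.506
v 0.4 3.149 1.377
f 2 1 5
f 2 5 3
f 3 5 6
f 3 6 4
f 5 1 7
f 5 7 6
f 6 7 8
f 6 8 4
f 7 1 9
f 7 9 8
f 8 9 10
f 8 10 4
f 9 1 11
f 9 11 10
f 10 11 12
f 10 12 4
f 11 1 13
f 11 13 12
f 12 13 14
f 12 14 4
f 13 1 15
f 13 15 14
f 14 15 16
f 14 16 4
f 15 1 17
f 15 17 16
f 16 17 18
f 16 18 4
f 17 1 19
f 17 19 18
f 18 19 20
f 18 20 4
f 19 1 21
f 19 21 20
f 20 21 22
f 20 22 4
f 21 1 2
f 21 2 22
f 22 2 3
f 22 3 4
f 24 23 27
f 24 27 25
f 25 27 28
f 25 28 26
f 27 23 29
f 27 29 28
f 28 29 30
f 28 30 26
f 29 23 31
f 29 31 30
f 30 31 32
f 30 32 26
f 31 23 33
f 31 33 32
f 32 33 34
f 32 34 26
f 33 23 35
f 33 35 34
f 34 35 36
f 34 36 26
f 35 23 37
f 35 37 36
f 36 37 38
f 36 38 26
f 37 23 39
f 37 39 38
f 38 39 40
f 38 40 26
f 39 23 41
f 39 41 40
f 40 41 42
f 40 42 26
f 41 23 43
f 41 43 42
f 42 43 44
f 42 44 26
f 43 23 45
f 43 45 44
f 44 45 46
f 44 46 26
f 45 23 47
f 45 47 46
f 46 47 48
f 46 48 26
f 47 23 24
f 47 24 48
f 48 24 25
f 48 25 26
f 50 52 49
f 53 50 49
f 49 52 51
f 51 53 49
f 50 56 52
f 54 50 53
f 54 56 50
f 52 56 51
f 55 53 51
f 51 56 55
f 55 54 53
f 56 54 55
f 58 57 60
f 58 60 59
f 60 57 61
f 60 61 59
f 61 57 62
f 61 62 59
f 62 57 63
f 62 63 59
f 63 57 64
f 63 64 59
f 64 57 65
f 64 65 59
f 65 57 66
f 65 66 59
f 66 57 67
f 66 67 59
f 67 57 68
f 67 68 59
f 68 57 69
f 68 69 59
f 69 57 70
f 69 70 59
f 70 57 71
f 70 71 59
f 71 57 72
f 71 72 59
f 72 57 58
f 72 58 59



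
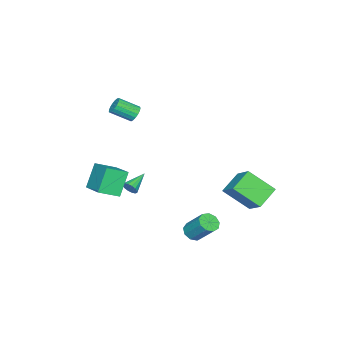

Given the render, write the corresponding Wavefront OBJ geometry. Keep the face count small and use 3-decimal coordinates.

v 0.277 -3.043 -3.234
v 0.492 -2.773 -2.832
v -1.057 -2.857 -2.646
v 0.435 -2.584 -3.022
v 0.335 -2.518 -3.269
v 0.22 -2.592 -3.506
v 0.12 -2.787 -3.671
v 0.063 -3.051 -3.719
v 0.062 -3.313 -3.636
v 0.119 -3.502 -3.446
v 0.219 -3.569 -3.199
v 0.334 -3.494 -2.962
v 0.434 -3.299 -2.797
v 0.492 -3.035 -2.749
v 2.243 2.272 -3.972
v 2.599 1.818 -3.632
v 2.813 2.934 -2.368
v 2.457 3.388 -2.708
v 2.877 2.067 -3.898
v 3.091 3.183 -2.634
v 2.857 2.412 -4.2
v 3.071 3.528 -2.936
v 2.551 2.691 -4.394
v 2.765 3.808 -3.13
v 2.1 2.774 -4.392
v 2.314 3.891 -3.127
v 1.716 2.622 -4.192
v 1.93 3.739 -2.928
v 1.579 2.306 -3.89
v 1.793 3.423 -2.626
v 1.752 1.974 -3.626
v 1.966 3.091 -2.362
v 2.155 1.781 -3.524
v 2.369 2.898 -2.26
v -0.512 -3.111 2.554
v -0.176 -2.717 2.815
v 0.449 -3.735 3.546
v 0.112 -4.129 3.286
v -0.398 -2.735 2.98
v 0.227 -3.752 3.712
v -0.646 -2.839 3.048
v -0.022 -3.856 3.78
v -0.864 -3.005 3.003
v -0.24 -4.022 3.734
v -1.001 -3.195 2.855
v -0.377 -4.213 3.586
v -1.026 -3.367 2.638
v -0.402 -4.384 3.369
v -0.934 -3.48 2.402
v -0.309 -4.497 3.133
v -0.744 -3.508 2.201
v -0.12 -4.525 2.932
v -0.502 -3.446 2.08
v 0.123 -4.463 2.812
v -0.262 -3.307 2.069
v 0.363 -4.324 2.8
v -0.079 -3.123 2.168
v 0.545 -4.14 2.9
v 0.004 -2.937 2.356
v 0.629 -3.954 3.088
v -0.031 -2.79 2.59
v 0.594 -3.807 3.321
v 1.859 -2.947 -0.589
v 2.735 -3.817 -0.042
v 2.915 -1.487 0.045
v 3.79 -2.357 0.591
v 2.77 -2.963 -2.071
v 3.645 -3.833 -1.525
v 3.825 -1.503 -1.438
v 4.701 -2.373 -0.891
v -4.77 3.074 -4.357
v -4.29 1.531 -3.048
v -3.923 4.217 -3.321
v -3.442 2.673 -2.012
v -3.418 2.807 -5.168
v -2.937 1.263 -3.859
v -2.57 3.949 -4.132
v -2.09 2.406 -2.823
f 2 1 4
f 2 4 3
f 4 1 5
f 4 5 3
f 5 1 6
f 5 6 3
f 6 1 7
f 6 7 3
f 7 1 8
f 7 8 3
f 8 1 9
f 8 9 3
f 9 1 10
f 9 10 3
f 10 1 11
f 10 11 3
f 11 1 12
f 11 12 3
f 12 1 13
f 12 13 3
f 13 1 14
f 13 14 3
f 14 1 2
f 14 2 3
f 16 15 19
f 16 19 17
f 17 19 20
f 17 20 18
f 19 15 21
f 19 21 20
f 20 21 22
f 20 22 18
f 21 15 23
f 21 23 22
f 22 23 24
f 22 24 18
f 23 15 25
f 23 25 24
f 24 25 26
f 24 26 18
f 25 15 27
f 25 27 26
f 26 27 28
f 26 28 18
f 27 15 29
f 27 29 28
f 28 29 30
f 28 30 18
f 29 15 31
f 29 31 30
f 30 31 32
f 30 32 18
f 31 15 33
f 31 33 32
f 32 33 34
f 32 34 18
f 33 15 16
f 33 16 34
f 34 16 17
f 34 17 18
f 36 35 39
f 36 39 37
f 37 39 40
f 37 40 38
f 39 35 41
f 39 41 40
f 40 41 42
f 40 42 38
f 41 35 43
f 41 43 42
f 42 43 44
f 42 44 38
f 43 35 45
f 43 45 44
f 44 45 46
f 44 46 38
f 45 35 47
f 45 47 46
f 46 47 48
f 46 48 38
f 47 35 49
f 47 49 48
f 48 49 50
f 48 50 38
f 49 35 51
f 49 51 50
f 50 51 52
f 50 52 38
f 51 35 53
f 51 53 52
f 52 53 54
f 52 54 38
f 53 35 55
f 53 55 54
f 54 55 56
f 54 56 38
f 55 35 57
f 55 57 56
f 56 57 58
f 56 58 38
f 57 35 59
f 57 59 58
f 58 59 60
f 58 60 38
f 59 35 61
f 59 61 60
f 60 61 62
f 60 62 38
f 61 35 36
f 61 36 62
f 62 36 37
f 62 37 38
f 64 66 63
f 67 64 63
f 63 66 65
f 65 67 63
f 64 70 66
f 68 64 67
f 68 70 64
f 66 70 65
f 69 67 65
f 65 70 69
f 69 68 67
f 70 68 69
f 72 74 71
f 75 72 71
f 71 74 73
f 73 75 71
f 72 78 74
f 76 72 75
f 76 78 72
f 74 78 73
f 77 75 73
f 73 78 77
f 77 76 75
f 78 76 77



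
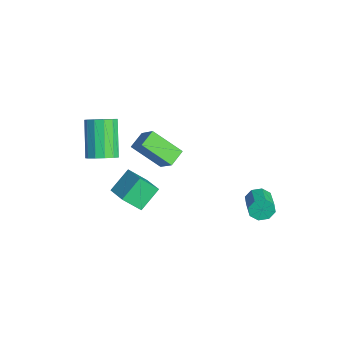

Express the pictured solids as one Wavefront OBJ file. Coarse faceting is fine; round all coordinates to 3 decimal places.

v -0.258 -2.956 -1.198
v -0.805 -1.92 -0.343
v -0.069 -2.061 -2.163
v -0.616 -1.025 -1.309
v 0.996 -2.695 -0.711
v 0.449 -1.659 0.143
v 1.185 -1.8 -1.677
v 0.638 -0.764 -0.822
v -1.745 -2.97 -0.019
v -1.15 -2.977 0.559
v -2.66 -2.618 2.118
v -3.255 -2.61 1.539
v -1.19 -2.533 0.417
v -2.7 -2.174 1.976
v -1.407 -2.228 0.137
v -2.917 -1.869 1.696
v -1.731 -2.158 -0.193
v -3.241 -1.799 1.366
v -2.059 -2.346 -0.468
v -3.569 -1.986 1.091
v -2.288 -2.732 -0.6
v -3.798 -2.372 0.959
v -2.344 -3.193 -0.549
v -3.854 -2.834 1.01
v -2.21 -3.583 -0.329
v -3.72 -3.224 1.23
v -1.929 -3.779 -0.011
v -3.439 -3.42 1.548
v -1.589 -3.718 0.304
v -3.099 -3.358 1.863
v -1.298 -3.419 0.517
v -2.808 -3.06 2.076
v 2.352 3.741 -1.183
v 2.587 4.034 -1.75
v 3.723 3.831 -1.385
v 3.488 3.539 -0.817
v 2.523 4.375 -1.362
v 3.659 4.172 -0.997
v 2.359 4.345 -0.869
v 3.495 4.142 -0.504
v 2.191 3.961 -0.56
v 3.327 3.759 -0.194
v 2.117 3.449 -0.615
v 3.253 3.246 -0.25
v 2.181 3.108 -1.003
v 3.317 2.905 -0.638
v 2.345 3.138 -1.496
v 3.481 2.935 -1.131
v 2.513 3.521 -1.806
v 3.649 3.319 -1.44
v -1.873 0.011 -1.797
v -2.759 -1.269 -0.638
v -2.462 0.738 -1.444
v -3.347 -0.542 -0.285
v -0.853 0.302 -0.695
v -1.738 -0.978 0.464
v -1.441 1.029 -0.342
v -2.327 -0.251 0.817
f 2 4 1
f 5 2 1
f 1 4 3
f 3 5 1
f 2 8 4
f 6 2 5
f 6 8 2
f 4 8 3
f 7 5 3
f 3 8 7
f 7 6 5
f 8 6 7
f 10 9 13
f 10 13 11
f 11 13 14
f 11 14 12
f 13 9 15
f 13 15 14
f 14 15 16
f 14 16 12
f 15 9 17
f 15 17 16
f 16 17 18
f 16 18 12
f 17 9 19
f 17 19 18
f 18 19 20
f 18 20 12
f 19 9 21
f 19 21 20
f 20 21 22
f 20 22 12
f 21 9 23
f 21 23 22
f 22 23 24
f 22 24 12
f 23 9 25
f 23 25 24
f 24 25 26
f 24 26 12
f 25 9 27
f 25 27 26
f 26 27 28
f 26 28 12
f 27 9 29
f 27 29 28
f 28 29 30
f 28 30 12
f 29 9 31
f 29 31 30
f 30 31 32
f 30 32 12
f 31 9 10
f 31 10 32
f 32 10 11
f 32 11 12
f 34 33 37
f 34 37 35
f 35 37 38
f 35 38 36
f 37 33 39
f 37 39 38
f 38 39 40
f 38 40 36
f 39 33 41
f 39 41 40
f 40 41 42
f 40 42 36
f 41 33 43
f 41 43 42
f 42 43 44
f 42 44 36
f 43 33 45
f 43 45 44
f 44 45 46
f 44 46 36
f 45 33 47
f 45 47 46
f 46 47 48
f 46 48 36
f 47 33 49
f 47 49 48
f 48 49 50
f 48 50 36
f 49 33 34
f 49 34 50
f 50 34 35
f 50 35 36
f 52 54 51
f 55 52 51
f 51 54 53
f 53 55 51
f 52 58 54
f 56 52 55
f 56 58 52
f 54 58 53
f 57 55 53
f 53 58 57
f 57 56 55
f 58 56 57



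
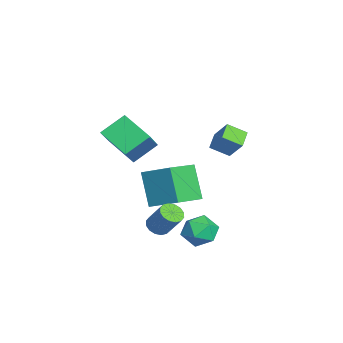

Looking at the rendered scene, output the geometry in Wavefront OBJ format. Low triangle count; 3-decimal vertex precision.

v -0.249 -2.735 -2.217
v -1.344 -3.07 -0.409
v -1.514 -1.479 -2.75
v -2.609 -1.815 -0.942
v 0.749 -1.365 -1.358
v -0.346 -1.701 0.45
v -0.516 -0.11 -1.891
v -1.611 -0.445 -0.083
v 2.442 -2.414 -1.904
v 2.774 -2.012 -2.276
v 3.369 -1.365 -1.049
v 3.038 -1.766 -0.676
v 2.487 -1.858 -2.218
v 3.082 -1.211 -0.991
v 2.187 -1.852 -2.076
v 2.783 -1.205 -0.848
v 1.957 -1.997 -1.888
v 2.552 -1.35 -0.66
v 1.856 -2.253 -1.704
v 2.451 -1.606 -0.476
v 1.912 -2.553 -1.573
v 2.508 -1.906 -0.346
v 2.111 -2.815 -1.531
v 2.706 -2.168 -0.304
v 2.398 -2.969 -1.589
v 2.993 -2.322 -0.362
v 2.697 -2.975 -1.732
v 3.293 -2.328 -0.504
v 2.928 -2.83 -1.92
v 3.523 -2.183 -0.692
v 3.029 -2.574 -2.104
v 3.624 -1.927 -0.876
v 2.972 -2.274 -2.234
v 3.568 -1.627 -1.007
v 3.467 -0.002 -2.364
v 4.313 0.078 -1.858
v 2.947 -1.098 -1.322
v 3.793 -1.018 -0.816
v 3.147 -0.27 -0.82
v 3.468 0.407 -1.464
v 3.792 -1.427 -1.716
v 4.113 -0.75 -2.36
v 4.513 -0.803 -1.458
v 4.115 -0.088 -0.904
v 3.145 -0.932 -2.276
v 2.747 -0.217 -1.722
v 2.219 -5.048 4.348
v 1.728 -3.899 5.213
v 1.029 -4.649 3.142
v 0.538 -3.5 4.008
v 3.422 -3.92 3.532
v 2.931 -2.771 4.398
v 2.232 -3.521 2.327
v 1.741 -2.372 3.192
v -0.969 0.241 1.451
v -1.872 0.55 1.865
v -0.892 1.227 0.884
v -1.795 1.536 1.298
v -0.285 0.804 2.522
v -1.188 1.113 2.936
v -0.208 1.79 1.955
v -1.111 2.099 2.369
f 2 4 1
f 5 2 1
f 1 4 3
f 3 5 1
f 2 8 4
f 6 2 5
f 6 8 2
f 4 8 3
f 7 5 3
f 3 8 7
f 7 6 5
f 8 6 7
f 10 9 13
f 10 13 11
f 11 13 14
f 11 14 12
f 13 9 15
f 13 15 14
f 14 15 16
f 14 16 12
f 15 9 17
f 15 17 16
f 16 17 18
f 16 18 12
f 17 9 19
f 17 19 18
f 18 19 20
f 18 20 12
f 19 9 21
f 19 21 20
f 20 21 22
f 20 22 12
f 21 9 23
f 21 23 22
f 22 23 24
f 22 24 12
f 23 9 25
f 23 25 24
f 24 25 26
f 24 26 12
f 25 9 27
f 25 27 26
f 26 27 28
f 26 28 12
f 27 9 29
f 27 29 28
f 28 29 30
f 28 30 12
f 29 9 31
f 29 31 30
f 30 31 32
f 30 32 12
f 31 9 33
f 31 33 32
f 32 33 34
f 32 34 12
f 33 9 10
f 33 10 34
f 34 10 11
f 34 11 12
f 35 46 40
f 35 40 36
f 35 36 42
f 35 42 45
f 35 45 46
f 36 40 44
f 40 46 39
f 46 45 37
f 45 42 41
f 42 36 43
f 38 44 39
f 38 39 37
f 38 37 41
f 38 41 43
f 38 43 44
f 39 44 40
f 37 39 46
f 41 37 45
f 43 41 42
f 44 43 36
f 48 50 47
f 51 48 47
f 47 50 49
f 49 51 47
f 48 54 50
f 52 48 51
f 52 54 48
f 50 54 49
f 53 51 49
f 49 54 53
f 53 52 51
f 54 52 53
f 56 58 55
f 59 56 55
f 55 58 57
f 57 59 55
f 56 62 58
f 60 56 59
f 60 62 56
f 58 62 57
f 61 59 57
f 57 62 61
f 61 60 59
f 62 60 61



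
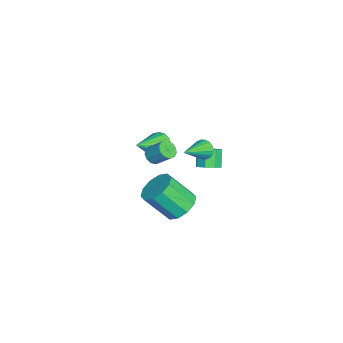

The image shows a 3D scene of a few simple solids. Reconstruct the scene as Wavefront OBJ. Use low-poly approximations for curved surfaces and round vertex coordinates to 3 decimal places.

v 3.582 -0.608 1.712
v 3.969 0.05 2.261
v 4.004 -1.133 3.656
v 3.618 -1.792 3.108
v 3.392 0.091 2.31
v 3.427 -1.092 3.706
v 2.887 -0.135 2.131
v 2.922 -1.318 3.527
v 2.648 -0.542 1.792
v 2.683 -1.725 3.188
v 2.766 -0.974 1.423
v 2.801 -2.157 2.818
v 3.196 -1.267 1.164
v 3.231 -2.45 2.559
v 3.773 -1.308 1.114
v 3.808 -2.491 2.51
v 4.278 -1.082 1.293
v 4.313 -2.265 2.689
v 4.517 -0.675 1.632
v 4.552 -1.858 3.028
v 4.399 -0.243 2.002
v 4.434 -1.426 3.397
v 0.326 0.201 3.239
v 0.656 0.256 2.753
v 1.534 -0.661 3.961
v 0.725 0.482 2.908
v 0.703 0.644 3.138
v 0.594 0.704 3.392
v 0.424 0.649 3.611
v 0.232 0.492 3.744
v 0.061 0.268 3.763
v -0.049 0.028 3.661
v -0.073 -0.171 3.463
v -0.006 -0.286 3.213
v 0.137 -0.289 2.97
v 0.324 -0.179 2.788
v 0.511 0.017 2.71
v -0.444 -2.313 1.958
v -0.189 -2.715 2.234
v 0.138 -1.969 3.018
v -0.116 -1.567 2.742
v 0.019 -2.599 2.037
v 0.347 -1.853 2.821
v 0.081 -2.392 1.814
v 0.409 -1.647 2.598
v -0.023 -2.16 1.638
v 0.304 -1.415 2.421
v -0.262 -1.977 1.563
v 0.066 -1.231 2.346
v -0.558 -1.9 1.613
v -0.23 -1.154 2.397
v -0.817 -1.954 1.773
v -0.49 -1.209 2.557
v -0.958 -2.122 1.992
v -0.631 -1.377 2.776
v -0.936 -2.351 2.2
v -0.609 -1.606 2.984
v -0.757 -2.567 2.331
v -0.43 -1.822 3.115
v -0.479 -2.703 2.344
v -0.152 -1.958 3.128
v -2.991 -2.303 0.599
v -2.71 -2.609 -0.097
v -1.809 -3.317 1.521
v -2.476 -2.269 -0.025
v -2.379 -1.938 0.214
v -2.446 -1.706 0.557
v -2.66 -1.633 0.91
v -2.962 -1.74 1.18
v -3.272 -1.998 1.294
v -3.507 -2.338 1.222
v -3.604 -2.668 0.983
v -3.536 -2.901 0.641
v -3.323 -2.974 0.288
v -3.021 -2.867 0.017
v 0.337 0.459 1.923
v 0.759 0.802 2.261
v 0.105 0.783 3.095
v -0.317 0.441 2.757
v 0.441 1.084 2.018
v -0.213 1.065 2.852
v 0.062 1 1.719
v -0.592 0.981 2.553
v -0.156 0.599 1.54
v -0.81 0.581 2.373
v -0.085 0.117 1.585
v -0.739 0.098 2.419
v 0.233 -0.165 1.828
v -0.421 -0.184 2.662
v 0.612 -0.081 2.127
v -0.042 -0.1 2.961
v 0.83 0.319 2.307
v 0.176 0.301 3.14
f 2 1 5
f 2 5 3
f 3 5 6
f 3 6 4
f 5 1 7
f 5 7 6
f 6 7 8
f 6 8 4
f 7 1 9
f 7 9 8
f 8 9 10
f 8 10 4
f 9 1 11
f 9 11 10
f 10 11 12
f 10 12 4
f 11 1 13
f 11 13 12
f 12 13 14
f 12 14 4
f 13 1 15
f 13 15 14
f 14 15 16
f 14 16 4
f 15 1 17
f 15 17 16
f 16 17 18
f 16 18 4
f 17 1 19
f 17 19 18
f 18 19 20
f 18 20 4
f 19 1 21
f 19 21 20
f 20 21 22
f 20 22 4
f 21 1 2
f 21 2 22
f 22 2 3
f 22 3 4
f 24 23 26
f 24 26 25
f 26 23 27
f 26 27 25
f 27 23 28
f 27 28 25
f 28 23 29
f 28 29 25
f 29 23 30
f 29 30 25
f 30 23 31
f 30 31 25
f 31 23 32
f 31 32 25
f 32 23 33
f 32 33 25
f 33 23 34
f 33 34 25
f 34 23 35
f 34 35 25
f 35 23 36
f 35 36 25
f 36 23 37
f 36 37 25
f 37 23 24
f 37 24 25
f 39 38 42
f 39 42 40
f 40 42 43
f 40 43 41
f 42 38 44
f 42 44 43
f 43 44 45
f 43 45 41
f 44 38 46
f 44 46 45
f 45 46 47
f 45 47 41
f 46 38 48
f 46 48 47
f 47 48 49
f 47 49 41
f 48 38 50
f 48 50 49
f 49 50 51
f 49 51 41
f 50 38 52
f 50 52 51
f 51 52 53
f 51 53 41
f 52 38 54
f 52 54 53
f 53 54 55
f 53 55 41
f 54 38 56
f 54 56 55
f 55 56 57
f 55 57 41
f 56 38 58
f 56 58 57
f 57 58 59
f 57 59 41
f 58 38 60
f 58 60 59
f 59 60 61
f 59 61 41
f 60 38 39
f 60 39 61
f 61 39 40
f 61 40 41
f 63 62 65
f 63 65 64
f 65 62 66
f 65 66 64
f 66 62 67
f 66 67 64
f 67 62 68
f 67 68 64
f 68 62 69
f 68 69 64
f 69 62 70
f 69 70 64
f 70 62 71
f 70 71 64
f 71 62 72
f 71 72 64
f 72 62 73
f 72 73 64
f 73 62 74
f 73 74 64
f 74 62 75
f 74 75 64
f 75 62 63
f 75 63 64
f 77 76 80
f 77 80 78
f 78 80 81
f 78 81 79
f 80 76 82
f 80 82 81
f 81 82 83
f 81 83 79
f 82 76 84
f 82 84 83
f 83 84 85
f 83 85 79
f 84 76 86
f 84 86 85
f 85 86 87
f 85 87 79
f 86 76 88
f 86 88 87
f 87 88 89
f 87 89 79
f 88 76 90
f 88 90 89
f 89 90 91
f 89 91 79
f 90 76 92
f 90 92 91
f 91 92 93
f 91 93 79
f 92 76 77
f 92 77 93
f 93 77 78
f 93 78 79



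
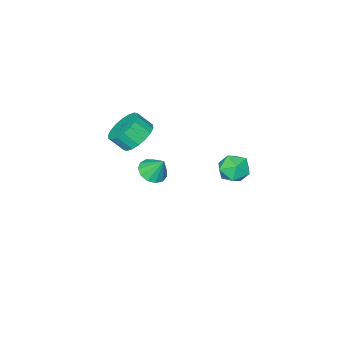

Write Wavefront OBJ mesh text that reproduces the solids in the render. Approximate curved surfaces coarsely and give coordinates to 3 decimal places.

v 3.211 -3.298 -0.87
v 3.772 -3.823 -1.629
v 4.271 -4.446 -0.829
v 3.709 -3.922 -0.07
v 4.059 -3.453 -1.52
v 4.558 -4.076 -0.72
v 4.178 -3.053 -1.282
v 4.677 -3.676 -0.482
v 4.105 -2.701 -0.963
v 4.604 -3.324 -0.163
v 3.855 -2.467 -0.625
v 4.354 -3.091 0.175
v 3.478 -2.399 -0.336
v 3.976 -3.022 0.464
v 3.047 -2.508 -0.152
v 3.546 -3.131 0.648
v 2.649 -2.774 -0.111
v 3.148 -3.397 0.689
v 2.362 -3.144 -0.22
v 2.861 -3.767 0.58
v 2.243 -3.544 -0.458
v 2.742 -4.167 0.342
v 2.316 -3.896 -0.777
v 2.815 -4.519 0.023
v 2.566 -4.129 -1.115
v 3.065 -4.753 -0.315
v 2.944 -4.198 -1.404
v 3.442 -4.821 -0.604
v 3.374 -4.089 -1.588
v 3.873 -4.712 -0.788
v 2.085 3.179 -0.894
v 2.802 3.398 -0.335
v 1.558 2.222 0.155
v 2.275 2.441 0.714
v 1.609 3.074 0.539
v 1.934 3.665 -0.109
v 2.426 1.955 -0.071
v 2.751 2.546 -0.719
v 3.013 2.641 0.174
v 2.508 3.333 0.551
v 1.852 2.287 -0.731
v 1.347 2.979 -0.354
v 2.672 -2.814 -3.575
v 3.054 -2.154 -3.927
v 2.508 -2.106 -2.425
v 2.592 -2.108 -4.022
v 2.156 -2.286 -3.974
v 1.884 -2.631 -3.8
v 1.862 -3.035 -3.554
v 2.097 -3.369 -3.315
v 2.515 -3.527 -3.158
v 2.983 -3.458 -3.133
v 3.352 -3.185 -3.249
v 3.505 -2.794 -3.468
v 3.394 -2.41 -3.72
f 2 1 5
f 2 5 3
f 3 5 6
f 3 6 4
f 5 1 7
f 5 7 6
f 6 7 8
f 6 8 4
f 7 1 9
f 7 9 8
f 8 9 10
f 8 10 4
f 9 1 11
f 9 11 10
f 10 11 12
f 10 12 4
f 11 1 13
f 11 13 12
f 12 13 14
f 12 14 4
f 13 1 15
f 13 15 14
f 14 15 16
f 14 16 4
f 15 1 17
f 15 17 16
f 16 17 18
f 16 18 4
f 17 1 19
f 17 19 18
f 18 19 20
f 18 20 4
f 19 1 21
f 19 21 20
f 20 21 22
f 20 22 4
f 21 1 23
f 21 23 22
f 22 23 24
f 22 24 4
f 23 1 25
f 23 25 24
f 24 25 26
f 24 26 4
f 25 1 27
f 25 27 26
f 26 27 28
f 26 28 4
f 27 1 29
f 27 29 28
f 28 29 30
f 28 30 4
f 29 1 2
f 29 2 30
f 30 2 3
f 30 3 4
f 31 42 36
f 31 36 32
f 31 32 38
f 31 38 41
f 31 41 42
f 32 36 40
f 36 42 35
f 42 41 33
f 41 38 37
f 38 32 39
f 34 40 35
f 34 35 33
f 34 33 37
f 34 37 39
f 34 39 40
f 35 40 36
f 33 35 42
f 37 33 41
f 39 37 38
f 40 39 32
f 44 43 46
f 44 46 45
f 46 43 47
f 46 47 45
f 47 43 48
f 47 48 45
f 48 43 49
f 48 49 45
f 49 43 50
f 49 50 45
f 50 43 51
f 50 51 45
f 51 43 52
f 51 52 45
f 52 43 53
f 52 53 45
f 53 43 54
f 53 54 45
f 54 43 55
f 54 55 45
f 55 43 44
f 55 44 45



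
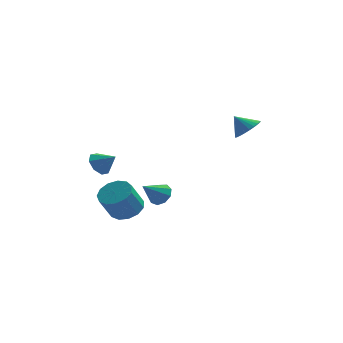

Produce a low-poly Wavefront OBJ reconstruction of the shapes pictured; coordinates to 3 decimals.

v -3.43 -0.8 -0.466
v -2.959 -0.872 -1.096
v -2.55 -1.1 0.226
v -2.951 -0.314 -0.864
v -3.224 -0.04 -0.399
v -3.617 -0.211 0.027
v -3.901 -0.727 0.163
v -3.909 -1.286 -0.069
v -3.637 -1.559 -0.534
v -3.243 -1.388 -0.96
v -2.231 1.304 -4.698
v -1.645 1.954 -4.174
v -2.222 1.286 -2.698
v -2.809 0.636 -3.222
v -2.15 2.218 -4.252
v -2.727 1.55 -2.776
v -2.68 2.192 -4.472
v -3.258 1.523 -2.996
v -3.068 1.883 -4.763
v -3.646 1.215 -3.287
v -3.191 1.391 -5.034
v -3.768 0.723 -3.558
v -3.008 0.872 -5.198
v -3.586 0.203 -3.722
v -2.579 0.489 -5.203
v -3.157 -0.179 -3.727
v -2.04 0.365 -5.048
v -2.617 -0.303 -3.572
v -1.561 0.54 -4.782
v -2.138 -0.129 -3.306
v -1.295 0.957 -4.489
v -1.873 0.288 -3.013
v -1.327 1.484 -4.263
v -1.904 0.816 -2.787
v 4.244 -0.83 2.286
v 4.88 -0.849 2.85
v 3.516 -0.63 3.114
v 4.875 -0.527 2.768
v 4.775 -0.252 2.613
v 4.593 -0.065 2.408
v 4.358 0.006 2.184
v 4.106 -0.051 1.976
v 3.875 -0.226 1.816
v 3.7 -0.493 1.726
v 3.608 -0.812 1.723
v 3.612 -1.133 1.805
v 3.713 -1.408 1.96
v 3.895 -1.596 2.165
v 4.129 -1.666 2.388
v 4.381 -1.61 2.596
v 4.612 -1.435 2.757
v 4.787 -1.167 2.846
v -0.25 -0.887 -2.57
v 0.068 -0.543 -1.997
v -1.11 -1.693 -1.61
v -0.341 -0.286 -2.148
v -0.708 -0.311 -2.496
v -0.86 -0.604 -2.879
v -0.727 -1.031 -3.118
v -0.37 -1.39 -3.1
v 0.042 -1.514 -2.834
v 0.318 -1.344 -2.445
v 0.328 -0.961 -2.114
f 2 1 4
f 2 4 3
f 4 1 5
f 4 5 3
f 5 1 6
f 5 6 3
f 6 1 7
f 6 7 3
f 7 1 8
f 7 8 3
f 8 1 9
f 8 9 3
f 9 1 10
f 9 10 3
f 10 1 2
f 10 2 3
f 12 11 15
f 12 15 13
f 13 15 16
f 13 16 14
f 15 11 17
f 15 17 16
f 16 17 18
f 16 18 14
f 17 11 19
f 17 19 18
f 18 19 20
f 18 20 14
f 19 11 21
f 19 21 20
f 20 21 22
f 20 22 14
f 21 11 23
f 21 23 22
f 22 23 24
f 22 24 14
f 23 11 25
f 23 25 24
f 24 25 26
f 24 26 14
f 25 11 27
f 25 27 26
f 26 27 28
f 26 28 14
f 27 11 29
f 27 29 28
f 28 29 30
f 28 30 14
f 29 11 31
f 29 31 30
f 30 31 32
f 30 32 14
f 31 11 33
f 31 33 32
f 32 33 34
f 32 34 14
f 33 11 12
f 33 12 34
f 34 12 13
f 34 13 14
f 36 35 38
f 36 38 37
f 38 35 39
f 38 39 37
f 39 35 40
f 39 40 37
f 40 35 41
f 40 41 37
f 41 35 42
f 41 42 37
f 42 35 43
f 42 43 37
f 43 35 44
f 43 44 37
f 44 35 45
f 44 45 37
f 45 35 46
f 45 46 37
f 46 35 47
f 46 47 37
f 47 35 48
f 47 48 37
f 48 35 49
f 48 49 37
f 49 35 50
f 49 50 37
f 50 35 51
f 50 51 37
f 51 35 52
f 51 52 37
f 52 35 36
f 52 36 37
f 54 53 56
f 54 56 55
f 56 53 57
f 56 57 55
f 57 53 58
f 57 58 55
f 58 53 59
f 58 59 55
f 59 53 60
f 59 60 55
f 60 53 61
f 60 61 55
f 61 53 62
f 61 62 55
f 62 53 63
f 62 63 55
f 63 53 54
f 63 54 55



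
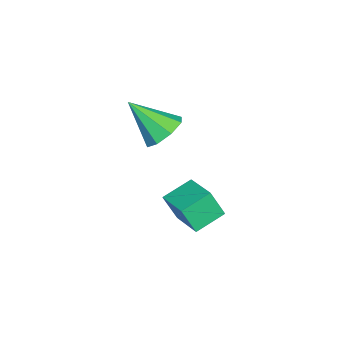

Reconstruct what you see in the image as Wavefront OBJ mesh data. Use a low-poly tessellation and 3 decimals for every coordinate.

v 1.707 0.45 0.829
v 2.339 0.905 1.319
v 1.673 -0.95 2.171
v 1.681 1.087 1.492
v 1.038 0.896 1.277
v 0.788 0.444 0.799
v 1.075 -0.005 0.338
v 1.733 -0.187 0.165
v 2.376 0.004 0.381
v 2.627 0.456 0.859
v 1.775 0.955 -3.981
v 1.891 0.419 -2.803
v 0.815 1.78 -3.512
v 0.931 1.244 -2.333
v 2.869 2.016 -3.607
v 2.985 1.48 -2.428
v 1.909 2.841 -3.137
v 2.025 2.305 -1.959
f 2 1 4
f 2 4 3
f 4 1 5
f 4 5 3
f 5 1 6
f 5 6 3
f 6 1 7
f 6 7 3
f 7 1 8
f 7 8 3
f 8 1 9
f 8 9 3
f 9 1 10
f 9 10 3
f 10 1 2
f 10 2 3
f 12 14 11
f 15 12 11
f 11 14 13
f 13 15 11
f 12 18 14
f 16 12 15
f 16 18 12
f 14 18 13
f 17 15 13
f 13 18 17
f 17 16 15
f 18 16 17



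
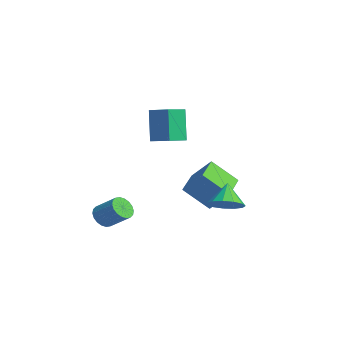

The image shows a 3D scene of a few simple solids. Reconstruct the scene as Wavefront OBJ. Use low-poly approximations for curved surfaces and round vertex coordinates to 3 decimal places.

v -1.924 1.762 -2.758
v -1.296 2.501 -1.694
v -1.305 2.868 -3.892
v -0.676 3.606 -2.827
v -0.444 0.754 -2.933
v 0.185 1.492 -1.868
v 0.176 1.859 -4.066
v 0.804 2.598 -3.002
v -0.067 -0.1 0.425
v -0.695 0.065 2.093
v 0.793 0.498 0.69
v 0.165 0.663 2.358
v 0.555 -1.143 0.762
v -0.073 -0.978 2.43
v 1.415 -0.545 1.027
v 0.787 -0.38 2.695
v 0.404 -3.328 -3.669
v 0.709 -3.085 -4.19
v 1.501 -2.409 -3.411
v 1.196 -2.652 -2.891
v 0.499 -2.893 -4.143
v 1.29 -2.217 -3.364
v 0.269 -2.786 -4.002
v 1.061 -2.11 -3.223
v 0.067 -2.787 -3.796
v 0.858 -2.111 -3.017
v -0.069 -2.895 -3.564
v 0.722 -2.219 -2.785
v -0.111 -3.089 -3.354
v 0.68 -2.413 -2.575
v -0.051 -3.33 -3.205
v 0.74 -2.654 -2.427
v 0.099 -3.571 -3.149
v 0.891 -2.895 -2.37
v 0.31 -3.763 -3.196
v 1.101 -3.087 -2.417
v 0.539 -3.87 -3.337
v 1.331 -3.194 -2.558
v 0.742 -3.869 -3.543
v 1.533 -3.193 -2.764
v 0.878 -3.761 -3.775
v 1.669 -3.085 -2.996
v 0.92 -3.567 -3.985
v 1.711 -2.891 -3.206
v 0.86 -3.326 -4.133
v 1.651 -2.65 -3.355
v 3.488 1.33 -2.376
v 4.063 0.949 -1.845
v 2.792 1.69 -1.364
v 4.215 1.411 -1.905
v 4.137 1.848 -2.114
v 3.852 2.12 -2.406
v 3.452 2.141 -2.689
v 3.064 1.905 -2.872
v 2.81 1.487 -2.898
v 2.772 1.019 -2.758
v 2.961 0.649 -2.497
v 3.317 0.496 -2.198
v 3.728 0.608 -1.955
f 2 4 1
f 5 2 1
f 1 4 3
f 3 5 1
f 2 8 4
f 6 2 5
f 6 8 2
f 4 8 3
f 7 5 3
f 3 8 7
f 7 6 5
f 8 6 7
f 10 12 9
f 13 10 9
f 9 12 11
f 11 13 9
f 10 16 12
f 14 10 13
f 14 16 10
f 12 16 11
f 15 13 11
f 11 16 15
f 15 14 13
f 16 14 15
f 18 17 21
f 18 21 19
f 19 21 22
f 19 22 20
f 21 17 23
f 21 23 22
f 22 23 24
f 22 24 20
f 23 17 25
f 23 25 24
f 24 25 26
f 24 26 20
f 25 17 27
f 25 27 26
f 26 27 28
f 26 28 20
f 27 17 29
f 27 29 28
f 28 29 30
f 28 30 20
f 29 17 31
f 29 31 30
f 30 31 32
f 30 32 20
f 31 17 33
f 31 33 32
f 32 33 34
f 32 34 20
f 33 17 35
f 33 35 34
f 34 35 36
f 34 36 20
f 35 17 37
f 35 37 36
f 36 37 38
f 36 38 20
f 37 17 39
f 37 39 38
f 38 39 40
f 38 40 20
f 39 17 41
f 39 41 40
f 40 41 42
f 40 42 20
f 41 17 43
f 41 43 42
f 42 43 44
f 42 44 20
f 43 17 45
f 43 45 44
f 44 45 46
f 44 46 20
f 45 17 18
f 45 18 46
f 46 18 19
f 46 19 20
f 48 47 50
f 48 50 49
f 50 47 51
f 50 51 49
f 51 47 52
f 51 52 49
f 52 47 53
f 52 53 49
f 53 47 54
f 53 54 49
f 54 47 55
f 54 55 49
f 55 47 56
f 55 56 49
f 56 47 57
f 56 57 49
f 57 47 58
f 57 58 49
f 58 47 59
f 58 59 49
f 59 47 48
f 59 48 49



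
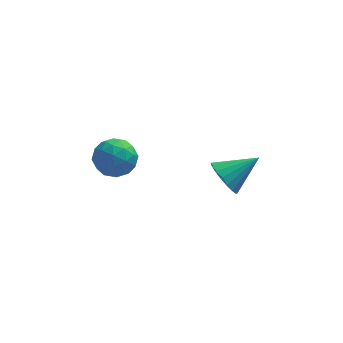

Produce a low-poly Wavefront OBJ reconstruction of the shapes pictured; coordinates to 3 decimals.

v 1.768 3.341 -2.08
v 2.351 3.297 -2.975
v 3.432 3.859 -1.02
v 2.205 3.75 -2.967
v 1.971 4.122 -2.782
v 1.698 4.339 -2.458
v 1.438 4.359 -2.06
v 1.244 4.176 -1.665
v 1.153 3.829 -1.353
v 1.184 3.385 -1.184
v 1.331 2.932 -1.193
v 1.564 2.56 -1.377
v 1.838 2.343 -1.701
v 2.097 2.323 -2.099
v 2.292 2.505 -2.494
v 2.382 2.853 -2.807
v -4.222 3.407 -0.698
v -3.316 4.083 -0.507
v -3.344 1.997 0.127
v -2.438 2.673 0.318
v -3.419 2.857 0.881
v -3.962 3.729 0.371
v -2.698 2.351 -0.751
v -3.241 3.223 -1.261
v -2.374 3.43 -0.54
v -2.82 3.743 0.468
v -3.84 2.337 -0.848
v -4.286 2.65 0.16
v -3.846 3.869 -0.675
v -2.814 2.211 0.295
v -3.39 2.32 0.626
v -2.858 2.717 0.738
v -4.226 3.66 -0.159
v -3.693 4.058 -0.047
v -3.754 3.337 0.769
v -2.967 2.022 -0.333
v -2.434 2.42 -0.221
v -3.802 3.363 -1.118
v -3.27 3.76 -1.006
v -2.906 2.743 -1.149
v -2.76 3.882 -0.582
v -2.244 3.054 -0.097
v -2.397 2.865 -0.726
v -2.716 3.377 -1.025
v -3.022 4.066 0.011
v -2.506 3.238 0.495
v -3.082 3.346 0.826
v -3.402 3.858 0.527
v -2.469 3.683 -0.009
v -4.154 2.842 -0.875
v -3.638 2.014 -0.391
v -3.258 2.222 -0.907
v -3.578 2.734 -1.206
v -4.416 3.026 -0.283
v -3.9 2.198 0.202
v -3.944 2.703 0.645
v -4.263 3.215 0.346
v -4.191 2.397 -0.371
f 2 1 4
f 2 4 3
f 4 1 5
f 4 5 3
f 5 1 6
f 5 6 3
f 6 1 7
f 6 7 3
f 7 1 8
f 7 8 3
f 8 1 9
f 8 9 3
f 9 1 10
f 9 10 3
f 10 1 11
f 10 11 3
f 11 1 12
f 11 12 3
f 12 1 13
f 12 13 3
f 13 1 14
f 13 14 3
f 14 1 15
f 14 15 3
f 15 1 16
f 15 16 3
f 16 1 2
f 16 2 3
f 17 54 33
f 54 28 57
f 33 57 22
f 54 57 33
f 17 33 29
f 33 22 34
f 29 34 18
f 33 34 29
f 17 29 38
f 29 18 39
f 38 39 24
f 29 39 38
f 17 38 50
f 38 24 53
f 50 53 27
f 38 53 50
f 17 50 54
f 50 27 58
f 54 58 28
f 50 58 54
f 18 34 45
f 34 22 48
f 45 48 26
f 34 48 45
f 22 57 35
f 57 28 56
f 35 56 21
f 57 56 35
f 28 58 55
f 58 27 51
f 55 51 19
f 58 51 55
f 27 53 52
f 53 24 40
f 52 40 23
f 53 40 52
f 24 39 44
f 39 18 41
f 44 41 25
f 39 41 44
f 20 46 32
f 46 26 47
f 32 47 21
f 46 47 32
f 20 32 30
f 32 21 31
f 30 31 19
f 32 31 30
f 20 30 37
f 30 19 36
f 37 36 23
f 30 36 37
f 20 37 42
f 37 23 43
f 42 43 25
f 37 43 42
f 20 42 46
f 42 25 49
f 46 49 26
f 42 49 46
f 21 47 35
f 47 26 48
f 35 48 22
f 47 48 35
f 19 31 55
f 31 21 56
f 55 56 28
f 31 56 55
f 23 36 52
f 36 19 51
f 52 51 27
f 36 51 52
f 25 43 44
f 43 23 40
f 44 40 24
f 43 40 44
f 26 49 45
f 49 25 41
f 45 41 18
f 49 41 45



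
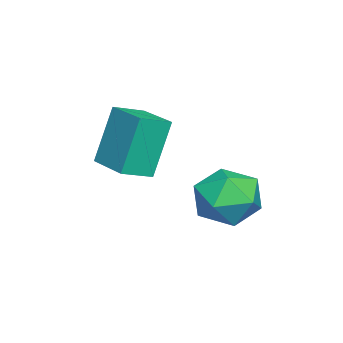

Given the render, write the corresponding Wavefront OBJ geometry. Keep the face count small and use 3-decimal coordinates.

v 1.774 -0.043 0.616
v 2.265 -0.558 1.541
v 0.075 -0.222 1.419
v 0.566 -0.737 2.344
v 0.751 0.397 2.141
v 1.802 0.508 1.644
v 0.538 -1.288 1.316
v 1.589 -1.177 0.819
v 1.502 -1.327 1.973
v 1.633 -0.286 2.483
v 0.707 -0.494 0.477
v 0.838 0.547 0.987
v 1.556 -4.325 2.679
v 0.984 -3.913 4.7
v 0.816 -3.581 2.318
v 0.244 -3.169 4.339
v 2.676 -3.171 2.761
v 2.104 -2.759 4.782
v 1.936 -2.427 2.4
v 1.364 -2.015 4.421
f 1 12 6
f 1 6 2
f 1 2 8
f 1 8 11
f 1 11 12
f 2 6 10
f 6 12 5
f 12 11 3
f 11 8 7
f 8 2 9
f 4 10 5
f 4 5 3
f 4 3 7
f 4 7 9
f 4 9 10
f 5 10 6
f 3 5 12
f 7 3 11
f 9 7 8
f 10 9 2
f 14 16 13
f 17 14 13
f 13 16 15
f 15 17 13
f 14 20 16
f 18 14 17
f 18 20 14
f 16 20 15
f 19 17 15
f 15 20 19
f 19 18 17
f 20 18 19



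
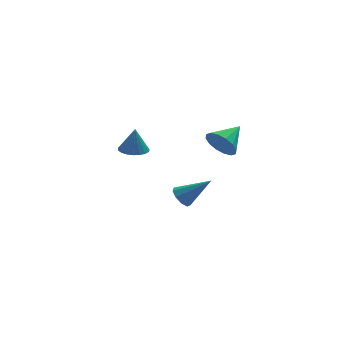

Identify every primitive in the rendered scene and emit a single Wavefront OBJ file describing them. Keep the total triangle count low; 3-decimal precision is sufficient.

v 3.246 0.205 1.997
v 3.771 0.052 1.148
v 4.554 1.115 2.643
v 3.505 0.495 1.064
v 3.17 0.859 1.231
v 2.854 1.049 1.602
v 2.644 1.012 2.08
v 2.595 0.76 2.535
v 2.72 0.358 2.845
v 2.986 -0.084 2.929
v 3.322 -0.449 2.762
v 3.637 -0.638 2.391
v 3.847 -0.602 1.914
v 3.896 -0.349 1.459
v 1.85 2.922 -3.585
v 2.363 3.185 -4.08
v 3.39 2.458 -2.235
v 2.205 3.569 -3.767
v 1.881 3.65 -3.369
v 1.542 3.391 -3.072
v 1.347 2.913 -3.014
v 1.388 2.439 -3.224
v 1.644 2.191 -3.602
v 1.997 2.285 -3.972
v 2.281 2.678 -4.161
v -1.819 -1.295 3.255
v -1.022 -1.427 3.199
v -1.701 -1.185 4.685
v -1.039 -1.092 3.174
v -1.192 -0.791 3.164
v -1.452 -0.578 3.169
v -1.776 -0.489 3.189
v -2.108 -0.539 3.22
v -2.39 -0.72 3.258
v -2.573 -1 3.294
v -2.625 -1.332 3.324
v -2.539 -1.657 3.342
v -2.328 -1.919 3.345
v -2.029 -2.074 3.332
v -1.693 -2.094 3.306
v -1.38 -1.975 3.271
v -1.143 -1.74 3.233
f 2 1 4
f 2 4 3
f 4 1 5
f 4 5 3
f 5 1 6
f 5 6 3
f 6 1 7
f 6 7 3
f 7 1 8
f 7 8 3
f 8 1 9
f 8 9 3
f 9 1 10
f 9 10 3
f 10 1 11
f 10 11 3
f 11 1 12
f 11 12 3
f 12 1 13
f 12 13 3
f 13 1 14
f 13 14 3
f 14 1 2
f 14 2 3
f 16 15 18
f 16 18 17
f 18 15 19
f 18 19 17
f 19 15 20
f 19 20 17
f 20 15 21
f 20 21 17
f 21 15 22
f 21 22 17
f 22 15 23
f 22 23 17
f 23 15 24
f 23 24 17
f 24 15 25
f 24 25 17
f 25 15 16
f 25 16 17
f 27 26 29
f 27 29 28
f 29 26 30
f 29 30 28
f 30 26 31
f 30 31 28
f 31 26 32
f 31 32 28
f 32 26 33
f 32 33 28
f 33 26 34
f 33 34 28
f 34 26 35
f 34 35 28
f 35 26 36
f 35 36 28
f 36 26 37
f 36 37 28
f 37 26 38
f 37 38 28
f 38 26 39
f 38 39 28
f 39 26 40
f 39 40 28
f 40 26 41
f 40 41 28
f 41 26 42
f 41 42 28
f 42 26 27
f 42 27 28

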